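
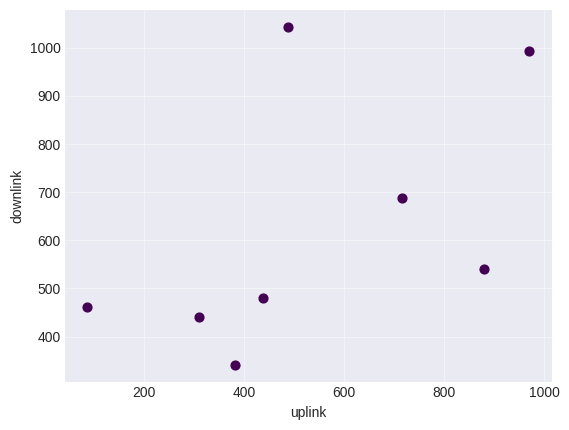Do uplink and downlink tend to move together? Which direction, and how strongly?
positive, moderate

Points are positively correlated; moderate (|r| ≈ 0.5).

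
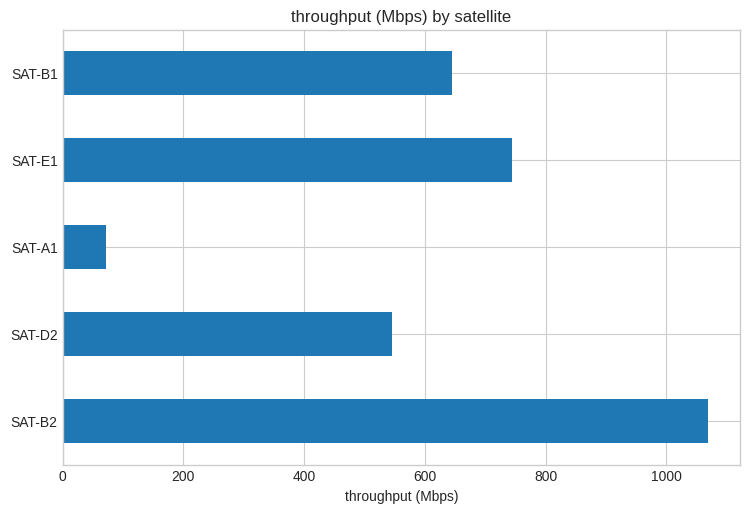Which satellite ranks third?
Top 4: SAT-B2 ≈ 1100, SAT-E1 ≈ 700, SAT-B1 ≈ 600, SAT-D2 ≈ 500.

SAT-B1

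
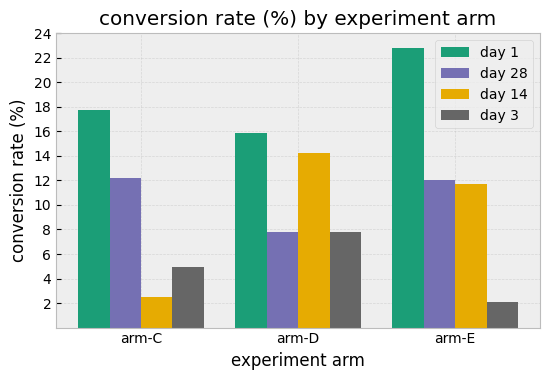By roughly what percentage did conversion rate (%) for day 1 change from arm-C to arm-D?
arm-C ≈ 18, arm-D ≈ 16; (16 − 18) / 18 ≈ -11.1%.

≈ -11.1%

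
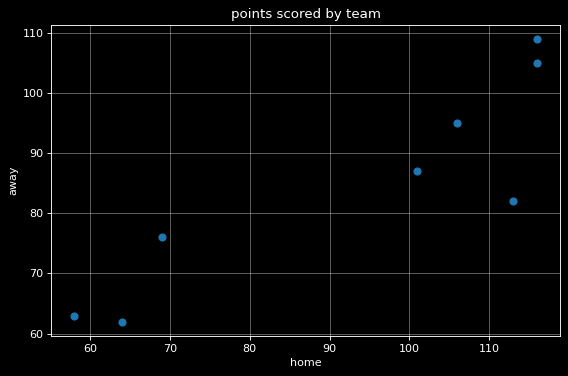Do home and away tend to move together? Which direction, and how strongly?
Points are positively correlated; strong (|r| ≈ 0.9).

positive, strong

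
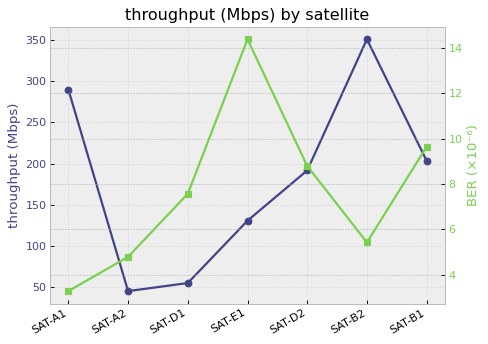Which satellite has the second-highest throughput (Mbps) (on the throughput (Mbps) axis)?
SAT-A1

Top 3 (on the throughput (Mbps) axis): SAT-B2 ≈ 350, SAT-A1 ≈ 300, SAT-B1 ≈ 200.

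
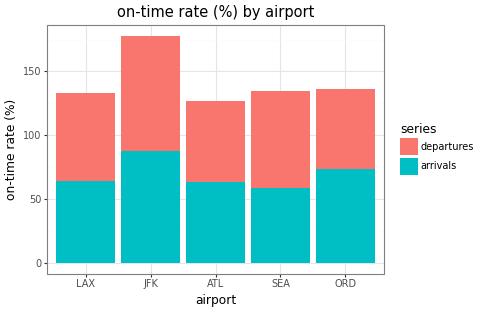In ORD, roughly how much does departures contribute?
departures top ≈ 140, bottom ≈ 80; segment ≈ 60.

≈ 60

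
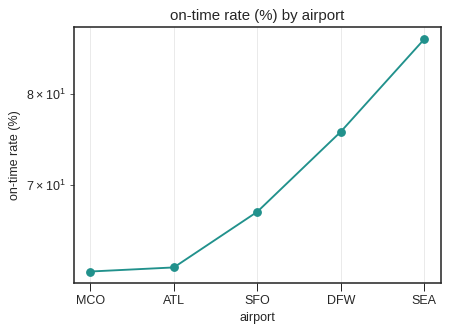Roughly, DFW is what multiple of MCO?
≈ 1.25×

DFW ≈ 75, MCO ≈ 60; 75/60 ≈ 1.25.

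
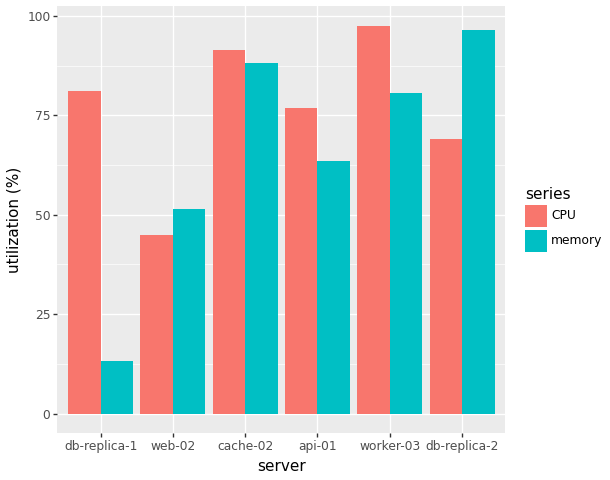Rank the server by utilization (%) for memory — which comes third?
Top 4 for memory: db-replica-2 ≈ 100, cache-02 ≈ 90, worker-03 ≈ 80, api-01 ≈ 60.

worker-03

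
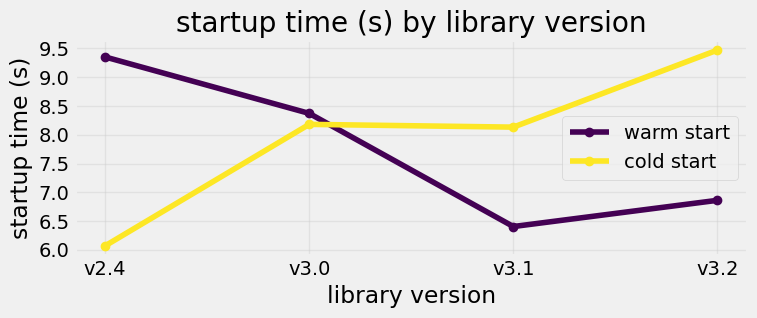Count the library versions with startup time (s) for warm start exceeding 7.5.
2

Above 7.5: v2.4, v3.0.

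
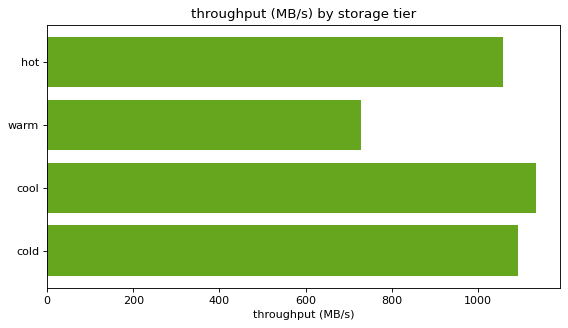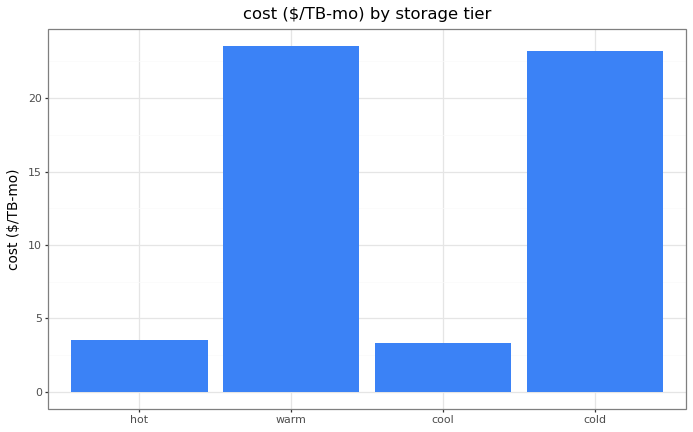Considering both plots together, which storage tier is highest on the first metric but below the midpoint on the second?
Chart 2 median cost ($/TB-mo) ≈ 15; below-median storage tiers: hot, cool. Among those, cool has the highest throughput (MB/s) (≈ 1200).

cool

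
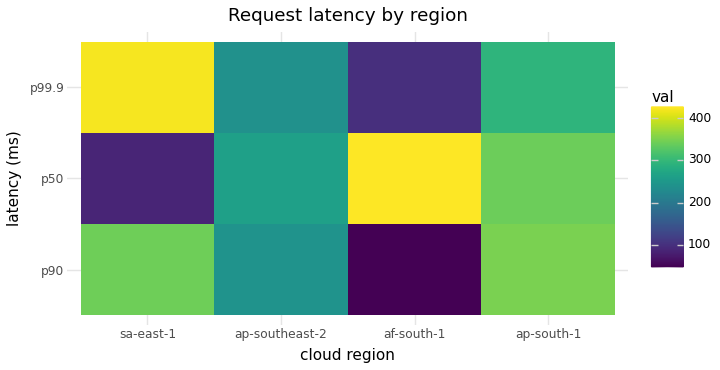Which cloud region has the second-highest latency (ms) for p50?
ap-south-1

Top 3 for p50: af-south-1 ≈ 450, ap-south-1 ≈ 350, ap-southeast-2 ≈ 250.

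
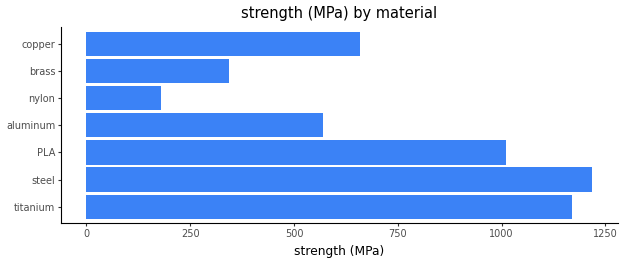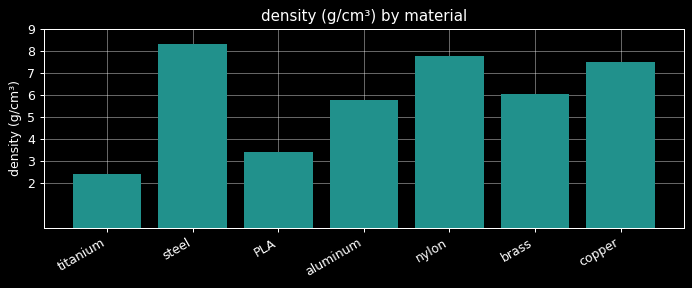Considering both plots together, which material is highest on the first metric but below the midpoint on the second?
titanium

Chart 2 median density (g/cm³) ≈ 6; below-median materials: titanium, PLA, aluminum. Among those, titanium has the highest strength (MPa) (≈ 1200).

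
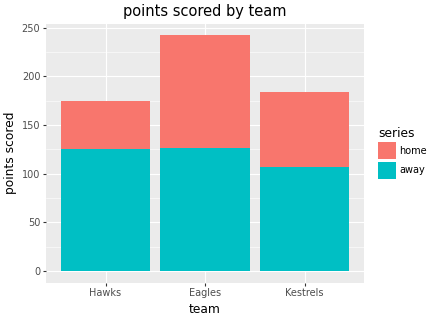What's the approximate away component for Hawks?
≈ 125

away top ≈ 125, bottom ≈ 0; segment ≈ 125.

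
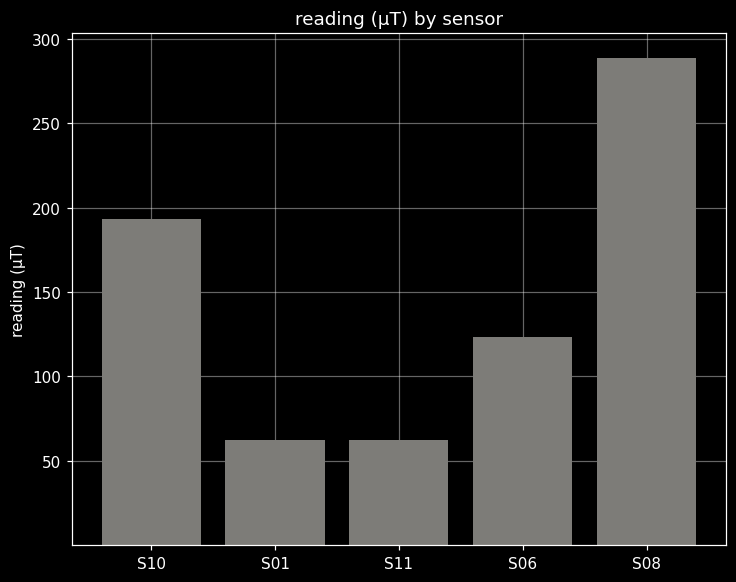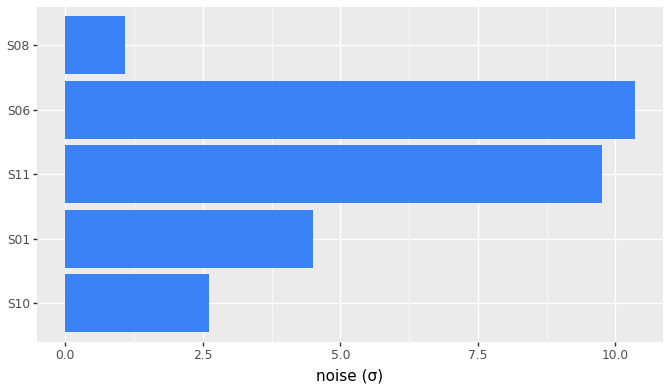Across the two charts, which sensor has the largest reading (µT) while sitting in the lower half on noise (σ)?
Chart 2 median noise (σ) ≈ 4; below-median sensors: S10, S08. Among those, S08 has the highest reading (µT) (≈ 300).

S08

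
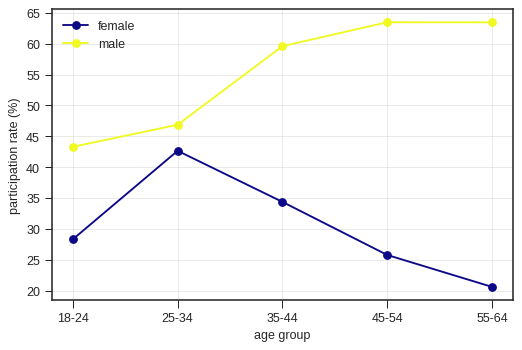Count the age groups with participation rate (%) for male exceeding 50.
Above 50: 35-44, 45-54, 55-64.

3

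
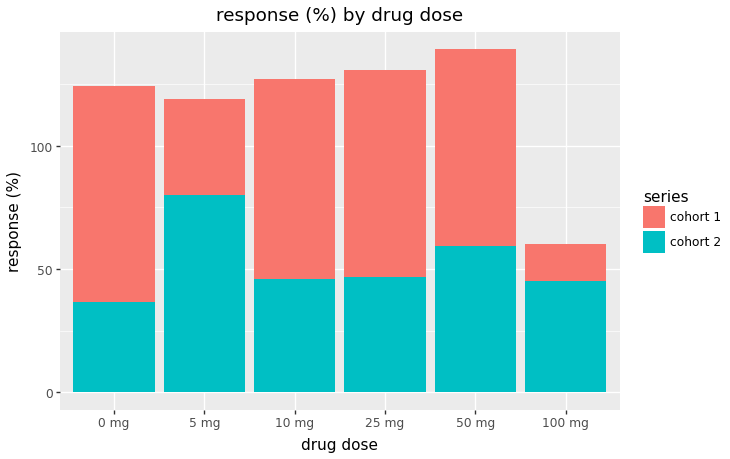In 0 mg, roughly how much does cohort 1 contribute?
≈ 80

cohort 1 top ≈ 120, bottom ≈ 40; segment ≈ 80.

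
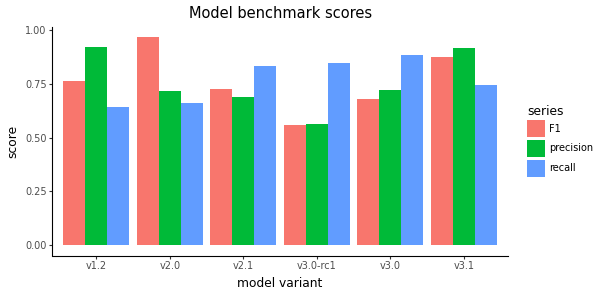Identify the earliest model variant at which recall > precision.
v2.0: recall ≈ 0.7 vs precision ≈ 0.7 (not yet); v2.1: recall ≈ 0.8 vs precision ≈ 0.7 (first crossover).

v2.1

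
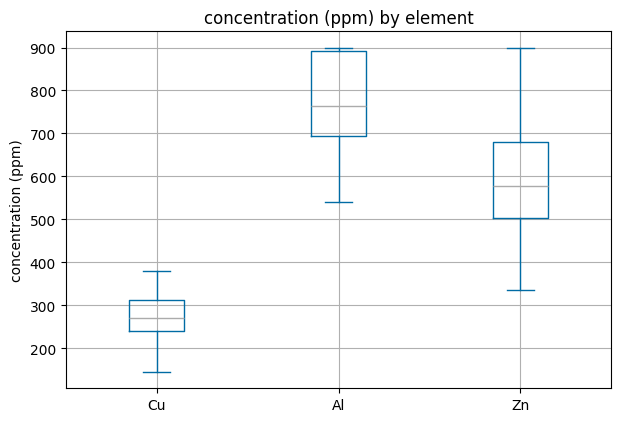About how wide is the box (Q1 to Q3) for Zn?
Q3 ≈ 700, Q1 ≈ 500; IQR ≈ 200.

≈ 200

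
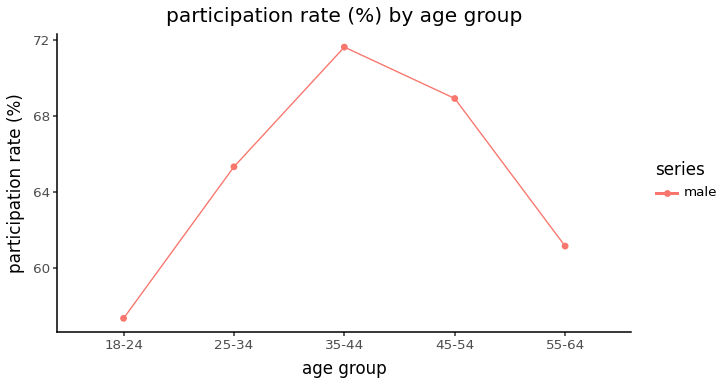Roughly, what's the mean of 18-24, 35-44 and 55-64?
≈ 64

(58 + 72 + 62) / 3 ≈ 64.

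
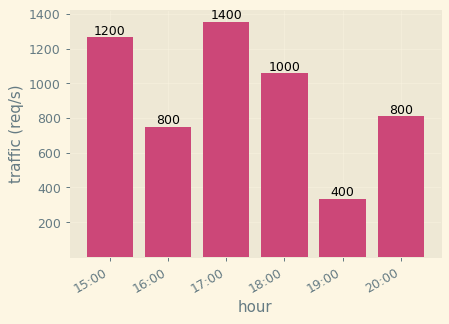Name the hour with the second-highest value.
Top 3: 17:00 ≈ 1400, 15:00 ≈ 1200, 18:00 ≈ 1000.

15:00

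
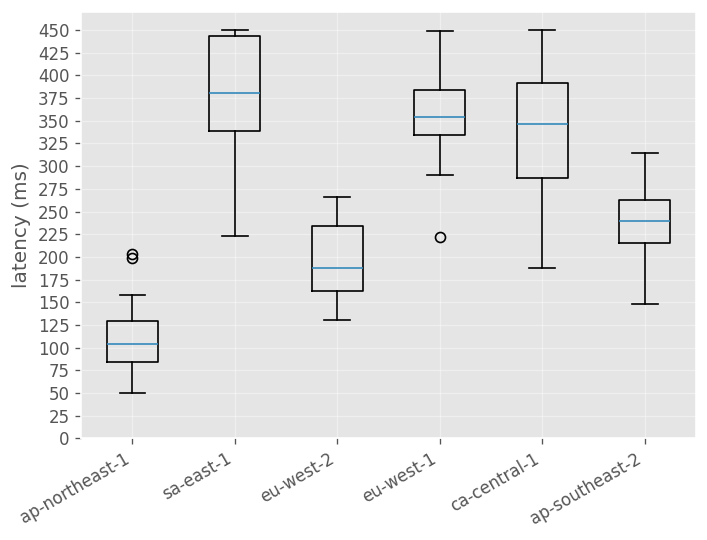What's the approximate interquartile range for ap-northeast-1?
≈ 50

Q3 ≈ 125, Q1 ≈ 75; IQR ≈ 50.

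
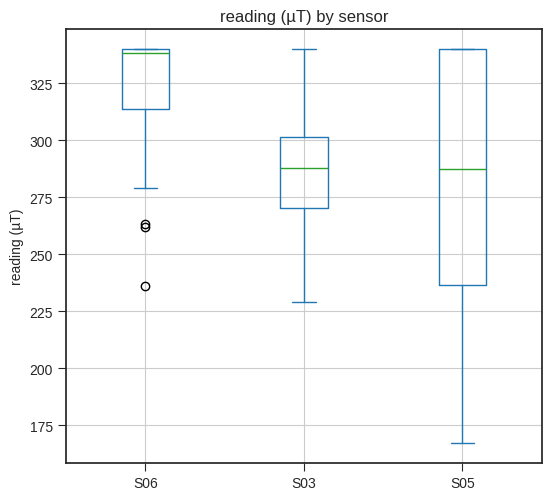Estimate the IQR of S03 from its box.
Q3 ≈ 300, Q1 ≈ 270; IQR ≈ 30.

≈ 30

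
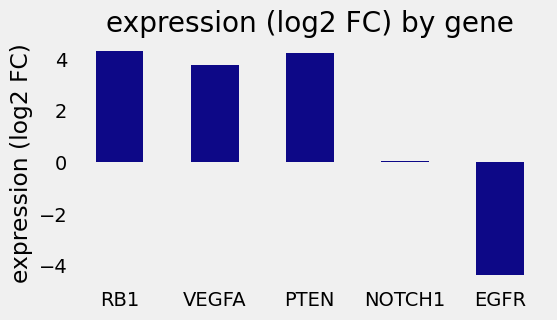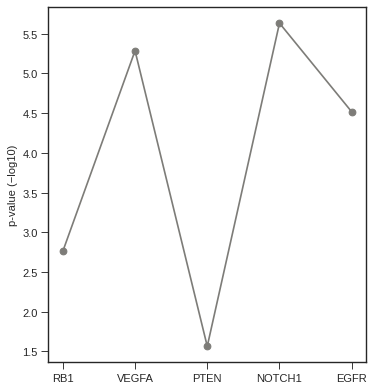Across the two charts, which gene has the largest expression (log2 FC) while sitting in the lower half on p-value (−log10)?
RB1

Chart 2 median p-value (−log10) ≈ 5; below-median genes: RB1, PTEN. Among those, RB1 has the highest expression (log2 FC) (≈ 4.5).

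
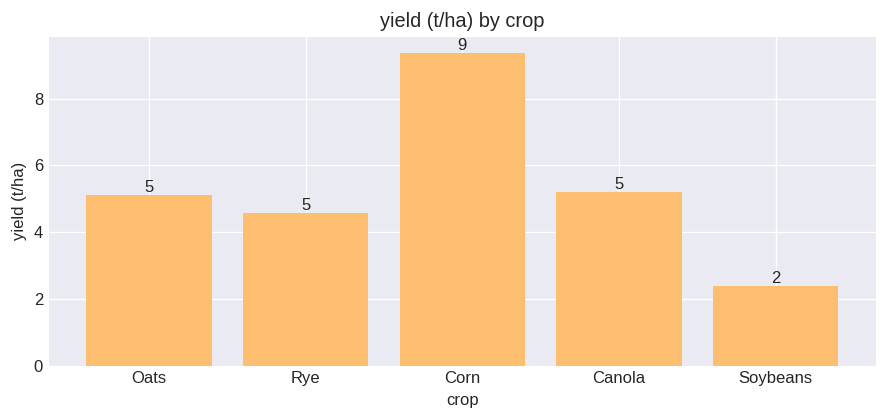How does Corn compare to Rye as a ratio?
Corn ≈ 9, Rye ≈ 5; 9/5 ≈ 1.8.

≈ 1.8×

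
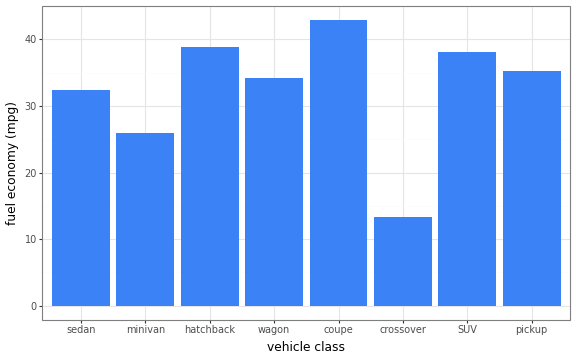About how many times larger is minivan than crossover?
≈ 1.67×

minivan ≈ 25, crossover ≈ 15; 25/15 ≈ 1.67.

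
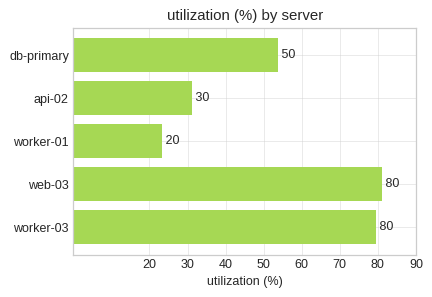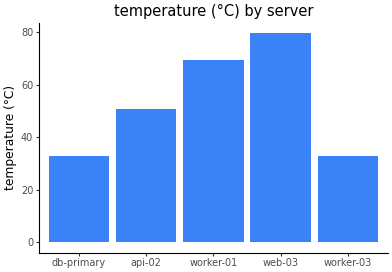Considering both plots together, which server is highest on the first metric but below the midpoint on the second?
worker-03

Chart 2 median temperature (°C) ≈ 50; below-median servers: db-primary, worker-03. Among those, worker-03 has the highest utilization (%) (≈ 80).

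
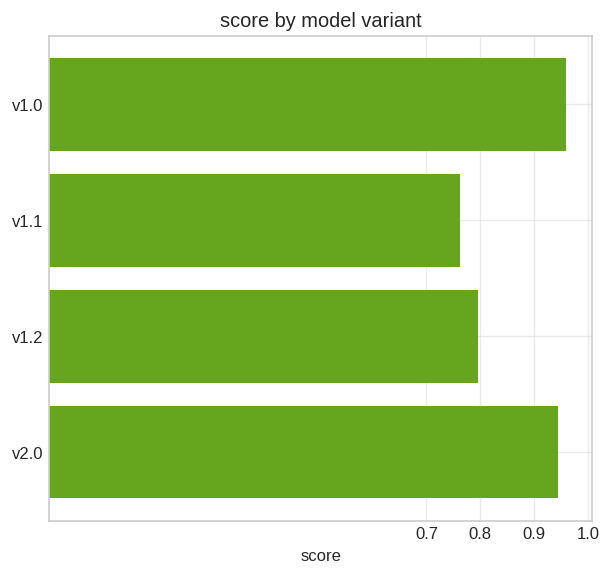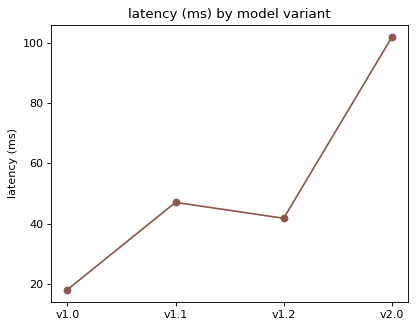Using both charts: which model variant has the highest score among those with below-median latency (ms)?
v1.0

Chart 2 median latency (ms) ≈ 40; below-median model variants: v1.0, v1.2. Among those, v1.0 has the highest score (≈ 1).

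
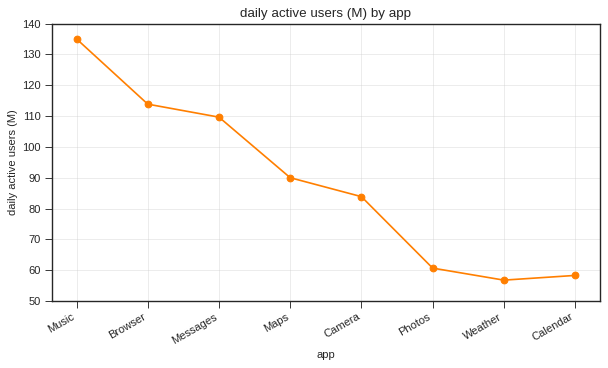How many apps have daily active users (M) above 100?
3

Above 100: Music, Browser, Messages.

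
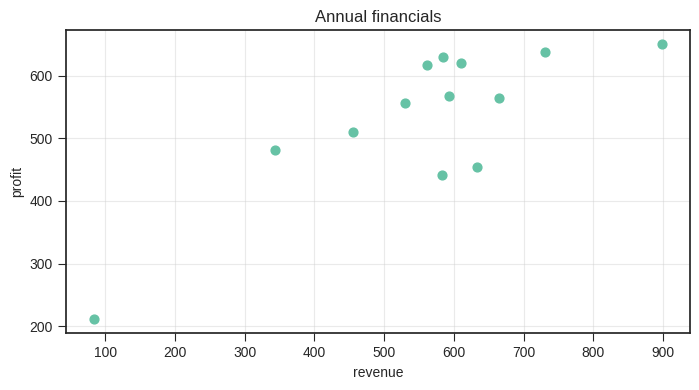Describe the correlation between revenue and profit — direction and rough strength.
Points are positively correlated; strong (|r| ≈ 0.8).

positive, strong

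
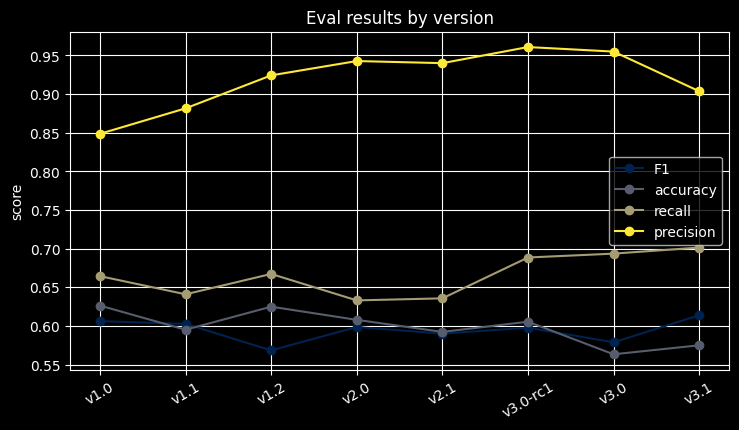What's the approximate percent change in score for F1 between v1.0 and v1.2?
v1.0 ≈ 0.60, v1.2 ≈ 0.55; (0.55 − 0.60) / 0.60 ≈ -8.3%.

≈ -8.3%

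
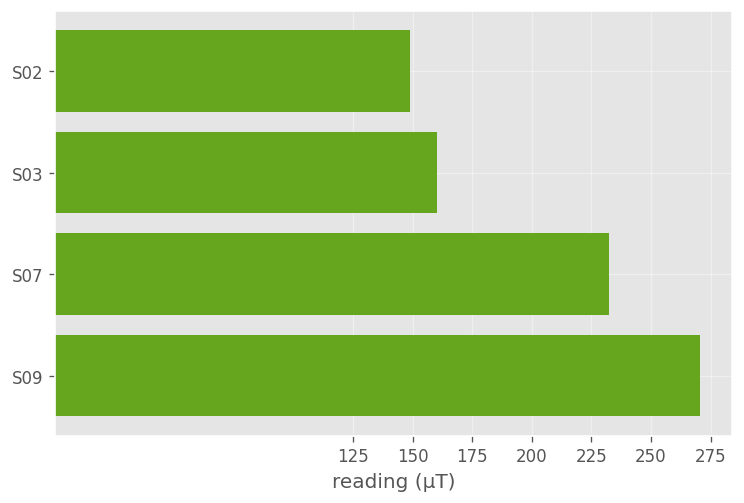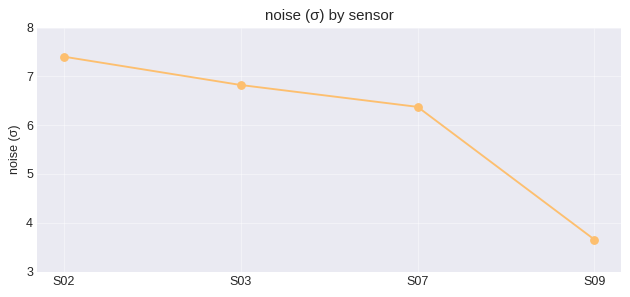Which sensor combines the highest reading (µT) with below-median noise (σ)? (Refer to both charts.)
Chart 2 median noise (σ) ≈ 7; below-median sensors: S07, S09. Among those, S09 has the highest reading (µT) (≈ 275).

S09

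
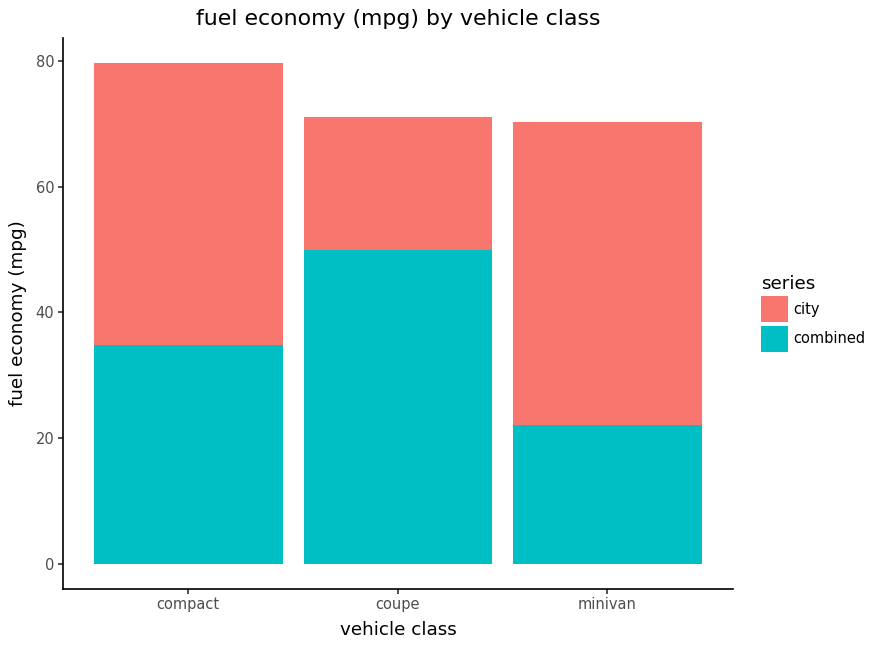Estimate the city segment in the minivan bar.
≈ 50

city top ≈ 70, bottom ≈ 20; segment ≈ 50.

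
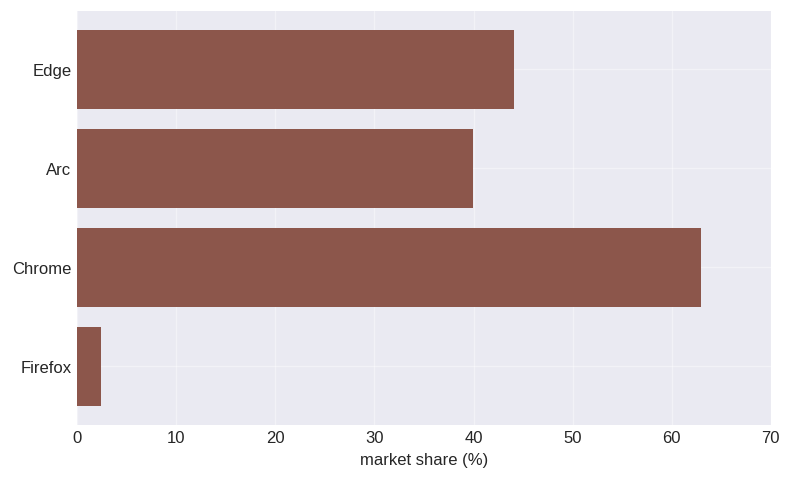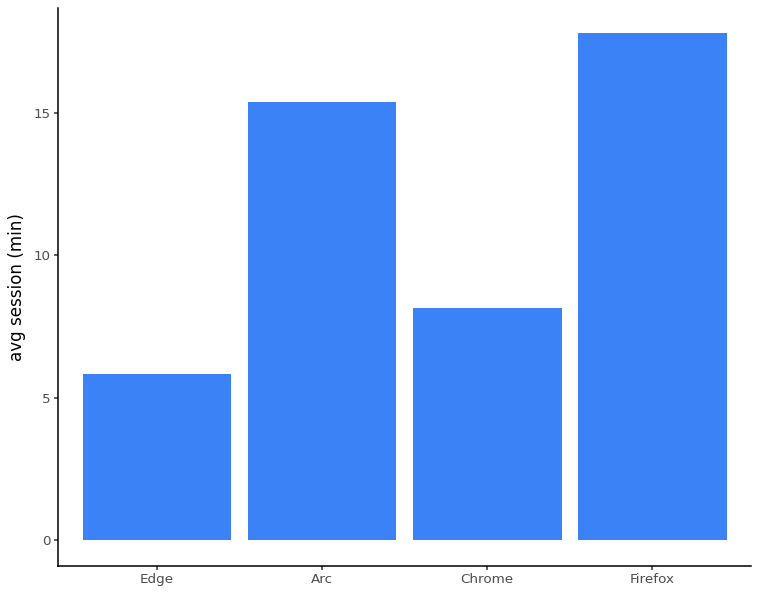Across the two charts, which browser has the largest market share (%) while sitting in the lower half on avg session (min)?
Chart 2 median avg session (min) ≈ 12; below-median browsers: Edge, Chrome. Among those, Chrome has the highest market share (%) (≈ 60).

Chrome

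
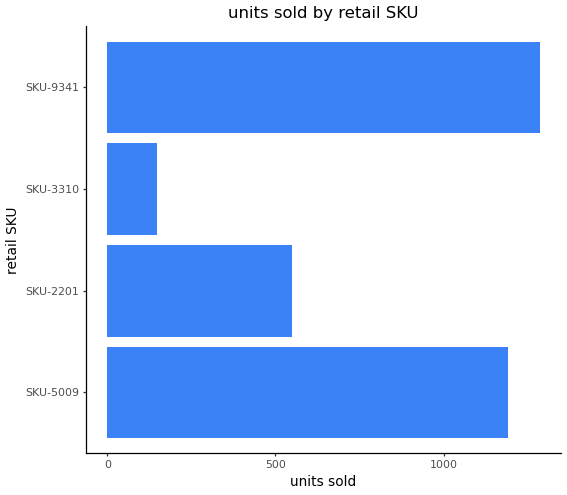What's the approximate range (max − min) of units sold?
≈ 1000

Max SKU-9341 ≈ 1200, min SKU-3310 ≈ 200; range ≈ 1000.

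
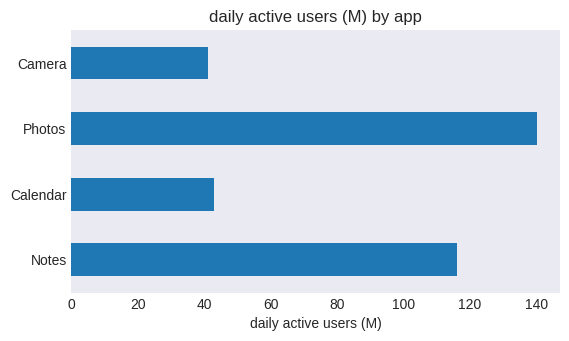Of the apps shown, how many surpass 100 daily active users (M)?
2

Above 100: Notes, Photos.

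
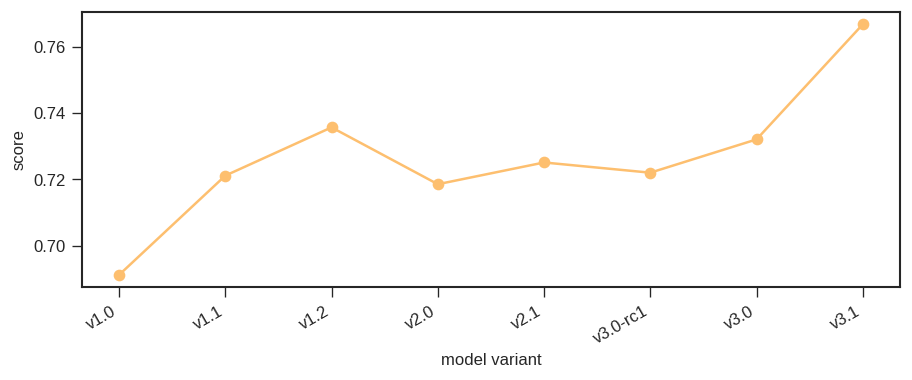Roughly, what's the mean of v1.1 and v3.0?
≈ 0.72

(0.72 + 0.73) / 2 ≈ 0.72.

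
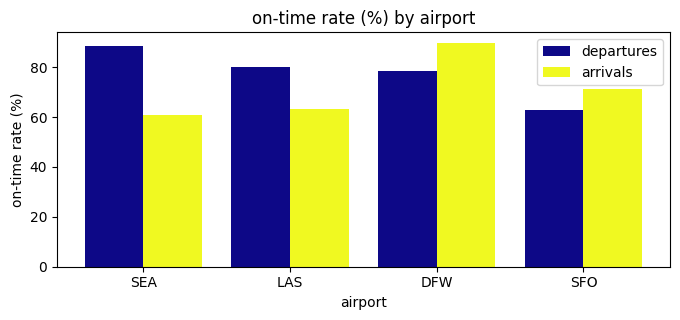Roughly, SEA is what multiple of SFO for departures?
SEA ≈ 90, SFO ≈ 60; 90/60 ≈ 1.5.

≈ 1.5×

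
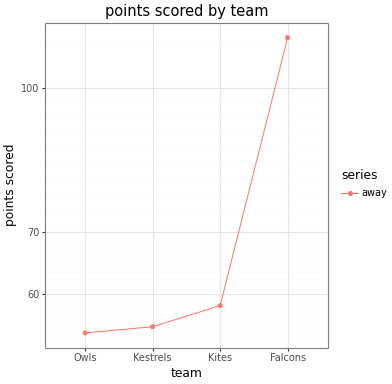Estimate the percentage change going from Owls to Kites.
≈ +9.1%

Owls ≈ 55, Kites ≈ 60; (60 − 55) / 55 ≈ +9.1%.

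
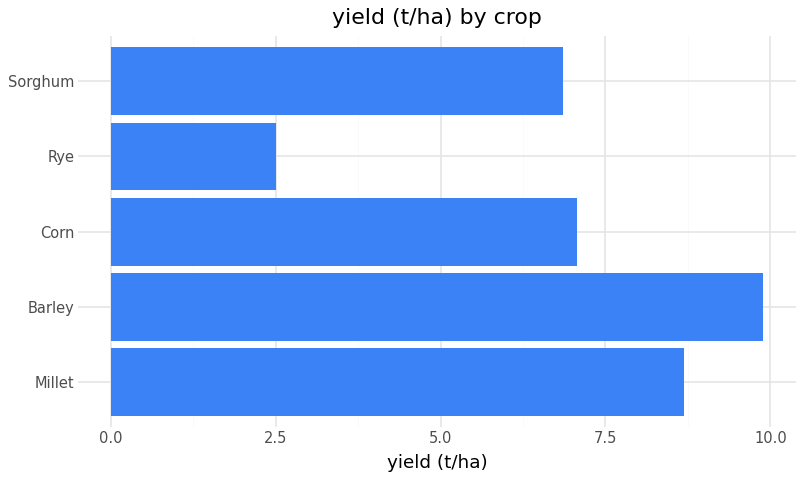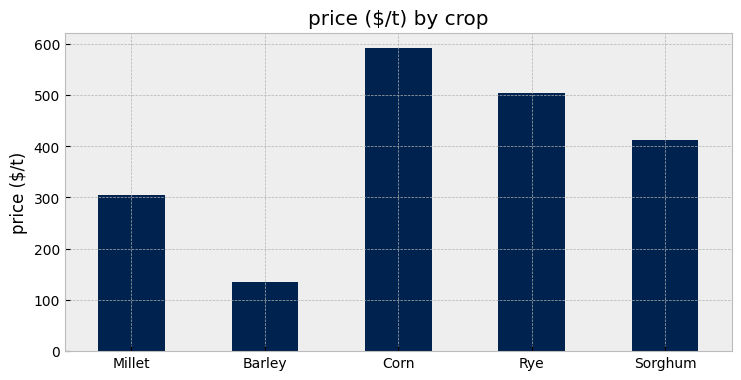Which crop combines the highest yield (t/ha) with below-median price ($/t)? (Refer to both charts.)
Chart 2 median price ($/t) ≈ 400; below-median crops: Millet, Barley. Among those, Barley has the highest yield (t/ha) (≈ 10).

Barley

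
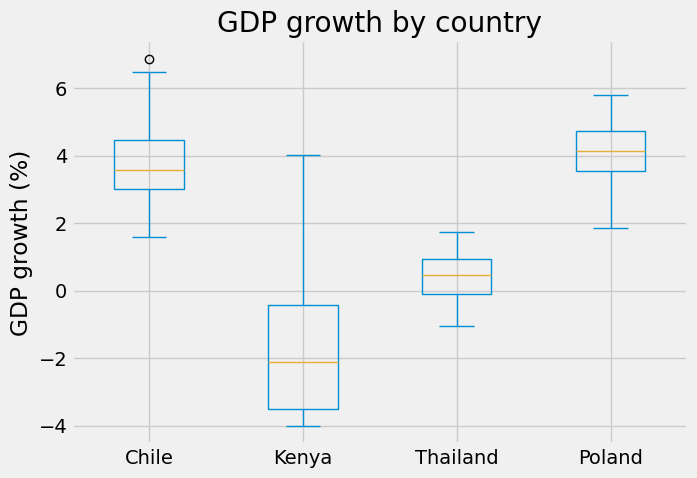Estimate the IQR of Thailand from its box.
Q3 ≈ 1.0, Q1 ≈ 0.0; IQR ≈ 1.0.

≈ 1.0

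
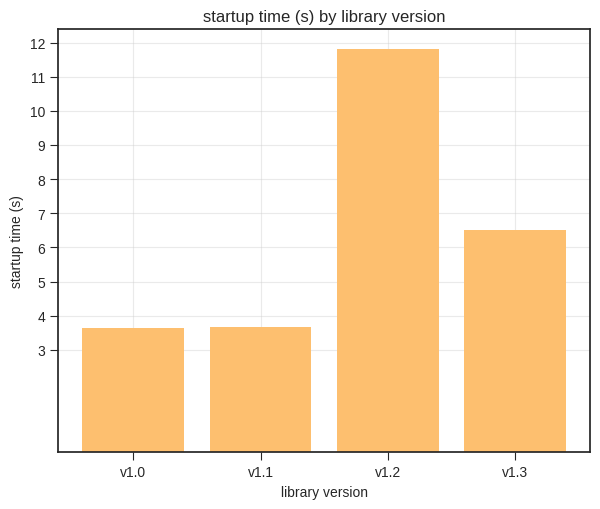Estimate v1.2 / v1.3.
v1.2 ≈ 12, v1.3 ≈ 7; 12/7 ≈ 1.71.

≈ 1.71×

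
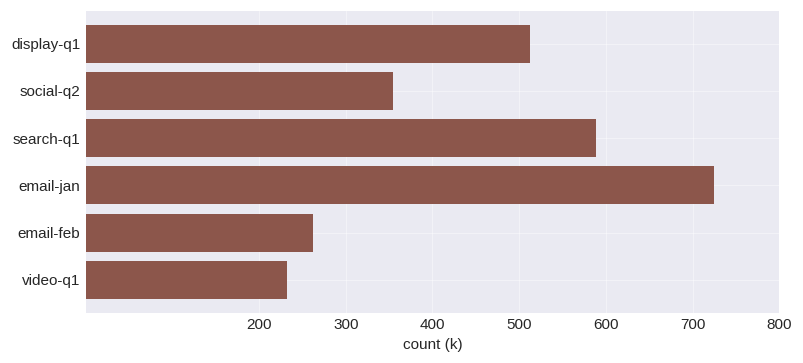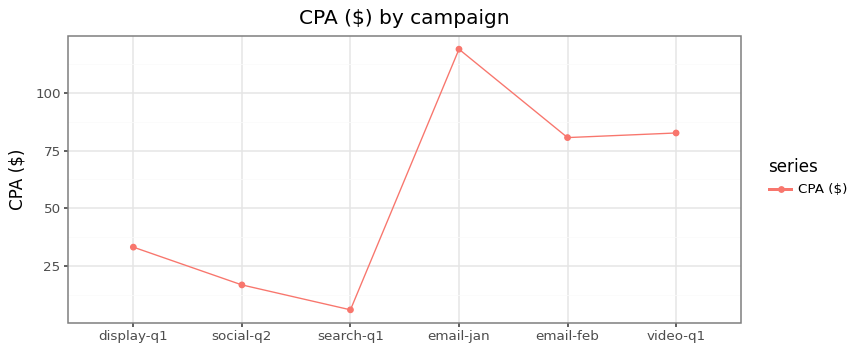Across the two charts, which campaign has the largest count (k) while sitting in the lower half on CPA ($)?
Chart 2 median CPA ($) ≈ 60; below-median campaigns: display-q1, social-q2, search-q1. Among those, search-q1 has the highest count (k) (≈ 600).

search-q1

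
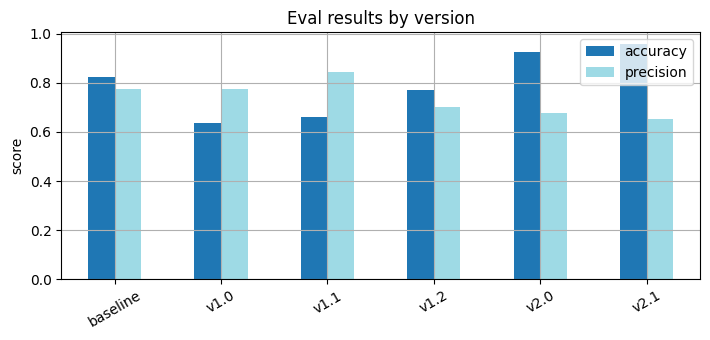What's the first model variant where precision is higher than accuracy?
v1.0

baseline: precision ≈ 0.8 vs accuracy ≈ 0.8 (not yet); v1.0: precision ≈ 0.8 vs accuracy ≈ 0.6 (first crossover).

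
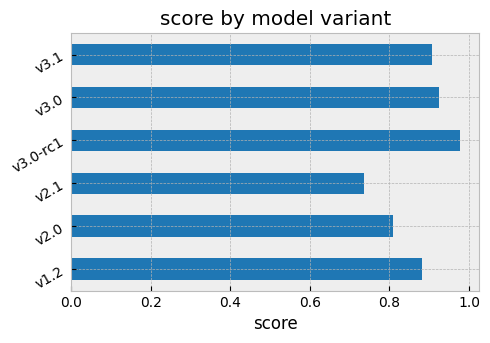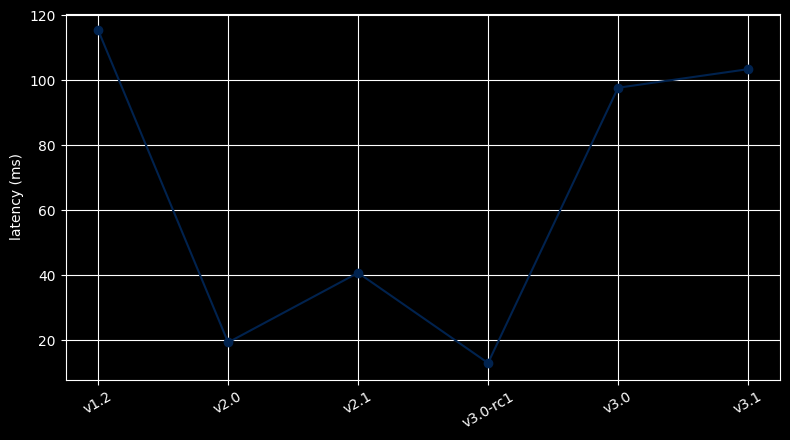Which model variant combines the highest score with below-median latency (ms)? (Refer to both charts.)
v3.0-rc1

Chart 2 median latency (ms) ≈ 60; below-median model variants: v2.0, v2.1, v3.0-rc1. Among those, v3.0-rc1 has the highest score (≈ 1).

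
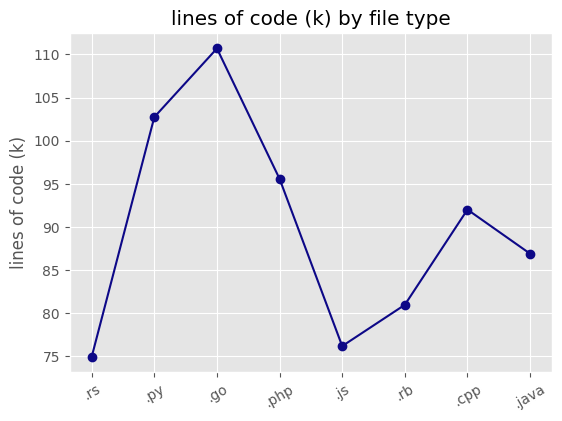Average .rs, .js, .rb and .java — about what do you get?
≈ 79

(75 + 75 + 80 + 85) / 4 ≈ 79.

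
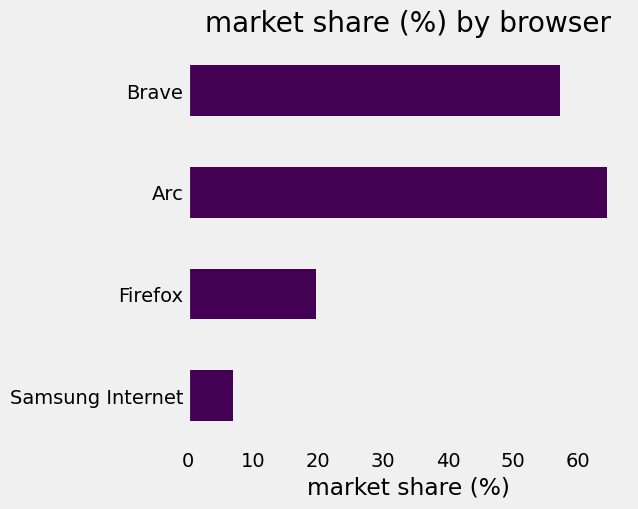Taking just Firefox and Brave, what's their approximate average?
(20 + 60) / 2 ≈ 40.

≈ 40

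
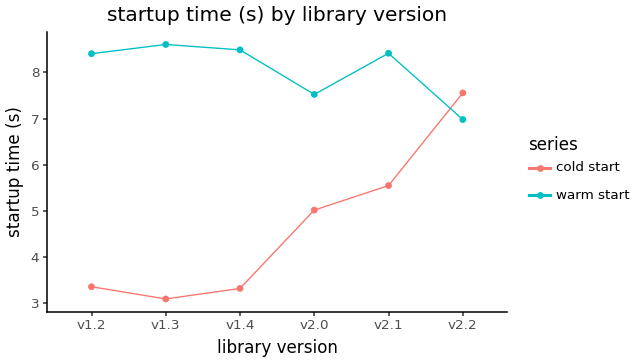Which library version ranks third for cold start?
Top 4 for cold start: v2.2 ≈ 7.5, v2.1 ≈ 5.5, v2.0 ≈ 5.0, v1.2 ≈ 3.5.

v2.0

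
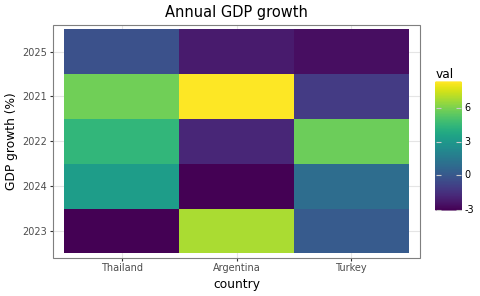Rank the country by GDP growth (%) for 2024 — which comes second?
Turkey

Top 3 for 2024: Thailand ≈ 3, Turkey ≈ 1, Argentina ≈ -3.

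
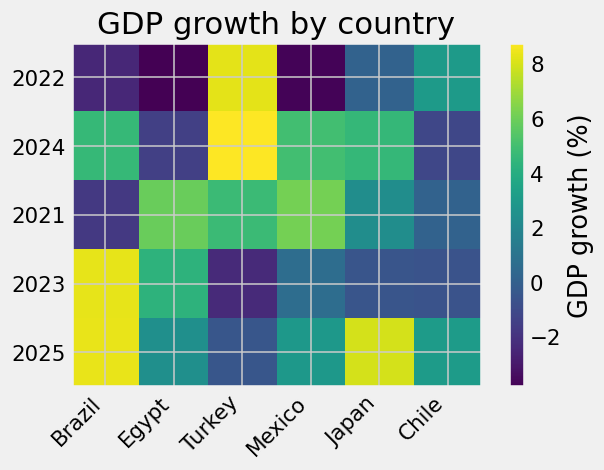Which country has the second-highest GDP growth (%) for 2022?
Top 3 for 2022: Turkey ≈ 8, Chile ≈ 4, Japan ≈ 0.

Chile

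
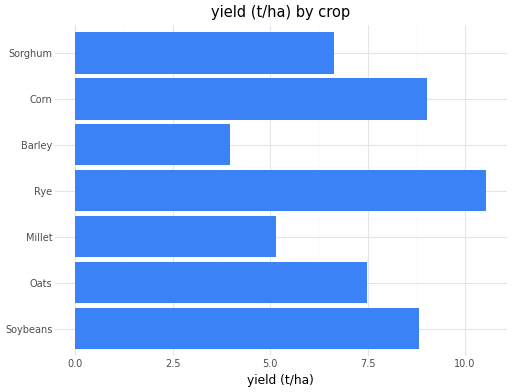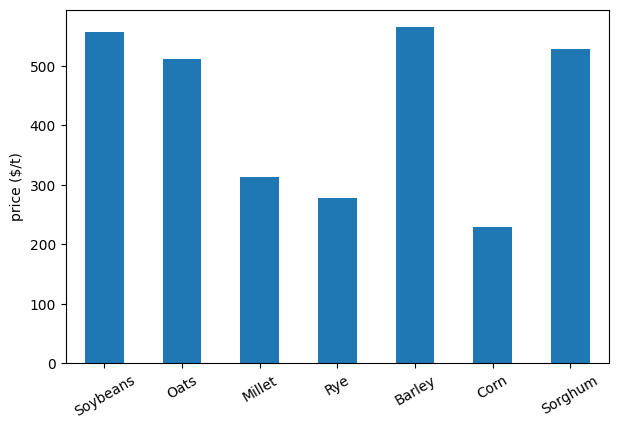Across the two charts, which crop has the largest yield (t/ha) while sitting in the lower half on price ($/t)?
Chart 2 median price ($/t) ≈ 500; below-median crops: Millet, Rye, Corn. Among those, Rye has the highest yield (t/ha) (≈ 11).

Rye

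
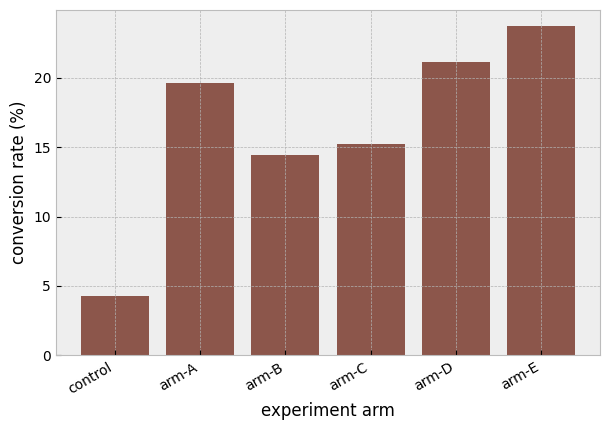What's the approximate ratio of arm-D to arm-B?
≈ 1.57×

arm-D ≈ 22, arm-B ≈ 14; 22/14 ≈ 1.57.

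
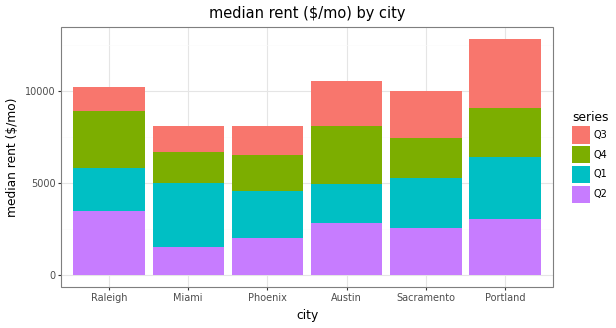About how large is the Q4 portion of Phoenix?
≈ 2000

Q4 top ≈ 6000, bottom ≈ 4000; segment ≈ 2000.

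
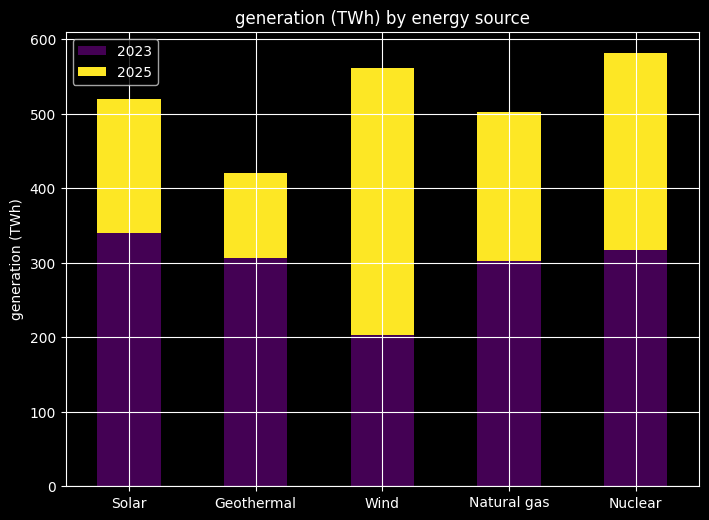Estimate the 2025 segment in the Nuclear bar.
≈ 300

2025 top ≈ 600, bottom ≈ 300; segment ≈ 300.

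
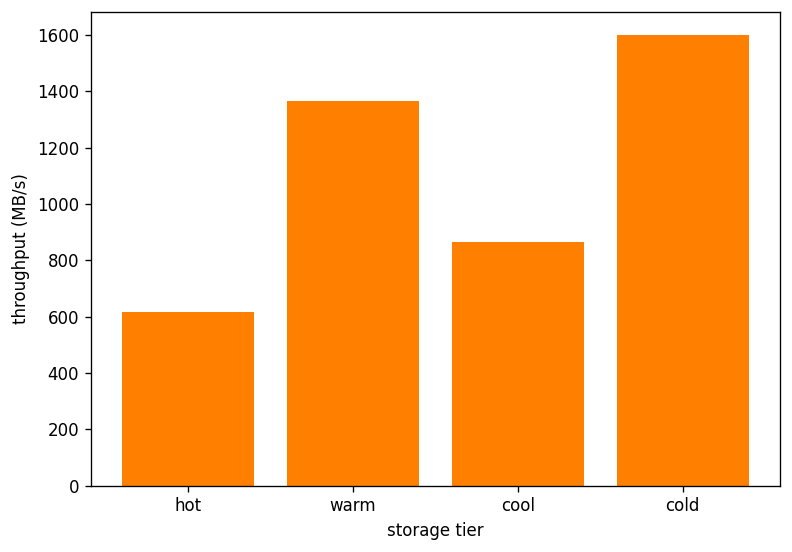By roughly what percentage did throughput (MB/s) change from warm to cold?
≈ +14.3%

warm ≈ 1400, cold ≈ 1600; (1600 − 1400) / 1400 ≈ +14.3%.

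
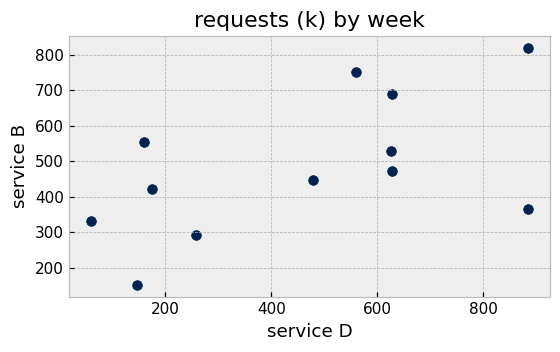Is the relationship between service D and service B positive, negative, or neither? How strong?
Points are positively correlated; moderate (|r| ≈ 0.6).

positive, moderate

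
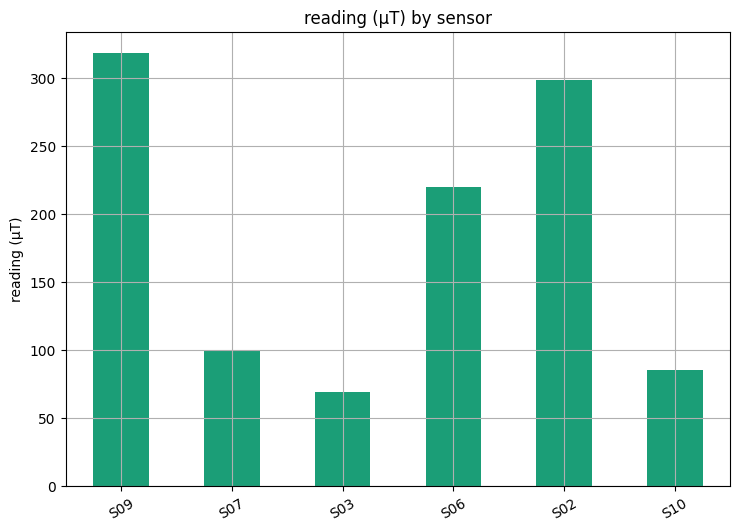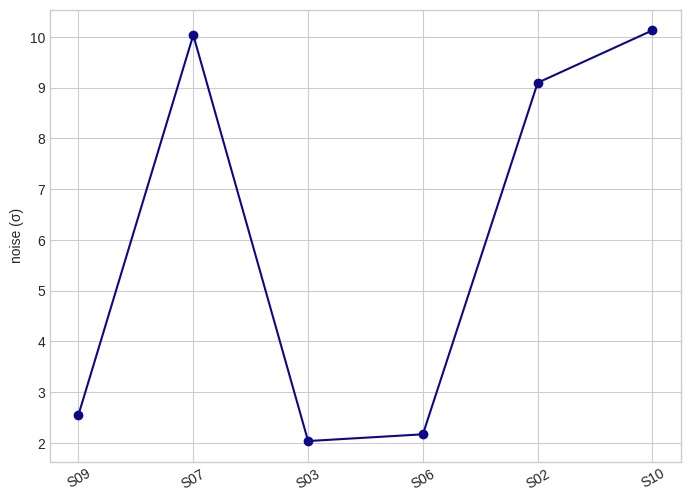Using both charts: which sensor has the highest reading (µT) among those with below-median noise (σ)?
S09

Chart 2 median noise (σ) ≈ 6; below-median sensors: S09, S03, S06. Among those, S09 has the highest reading (µT) (≈ 300).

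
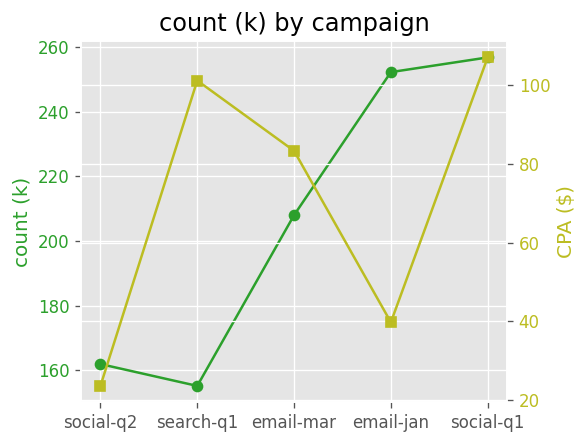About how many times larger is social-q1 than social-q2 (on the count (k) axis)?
social-q1 ≈ 260, social-q2 ≈ 160; 260/160 ≈ 1.62.

≈ 1.62×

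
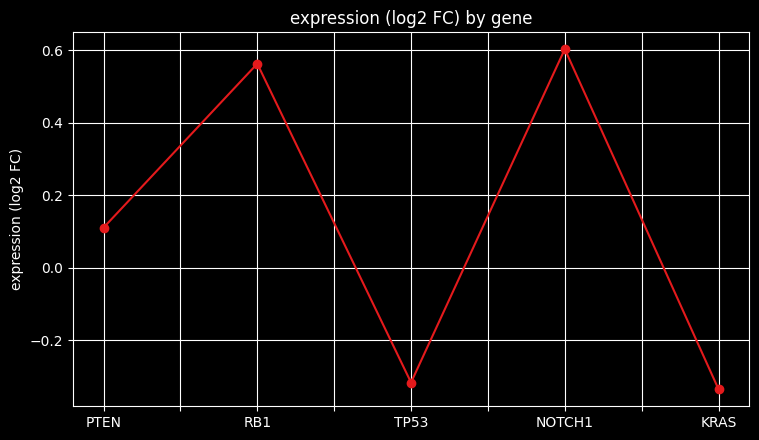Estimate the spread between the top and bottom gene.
≈ 0.9

Max NOTCH1 ≈ 0.6, min KRAS ≈ -0.3; range ≈ 0.9.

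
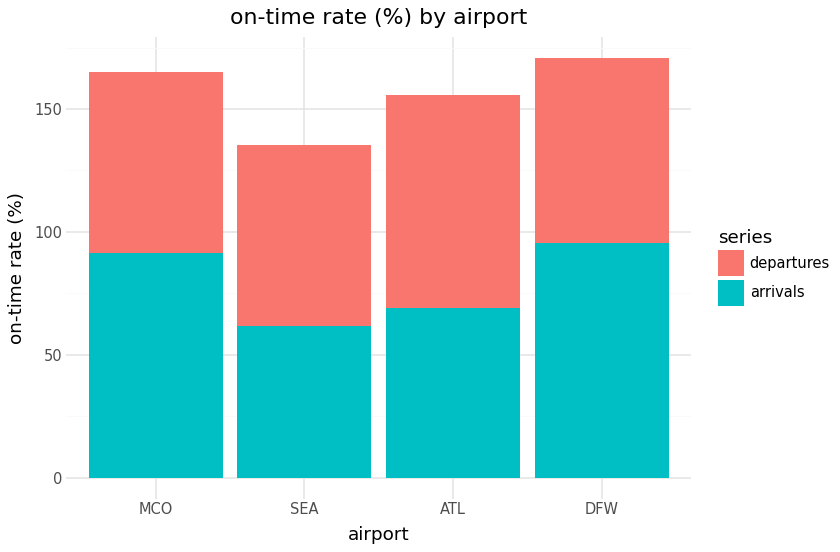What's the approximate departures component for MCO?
≈ 60

departures top ≈ 160, bottom ≈ 100; segment ≈ 60.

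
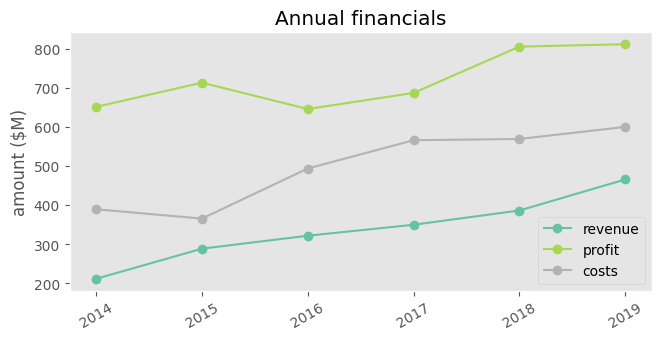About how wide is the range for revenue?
≈ 250

Max 2019 ≈ 450, min 2014 ≈ 200; range ≈ 250.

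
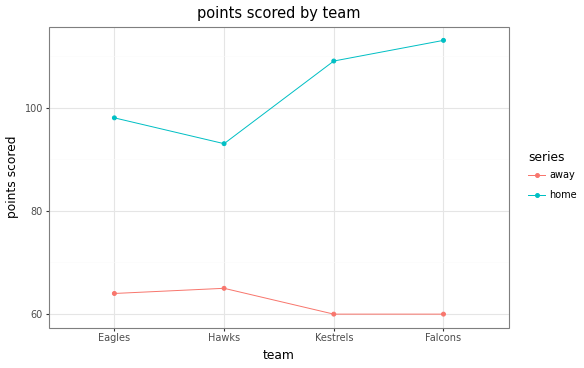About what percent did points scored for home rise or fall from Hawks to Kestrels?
Hawks ≈ 95, Kestrels ≈ 110; (110 − 95) / 95 ≈ +15.8%.

≈ +15.8%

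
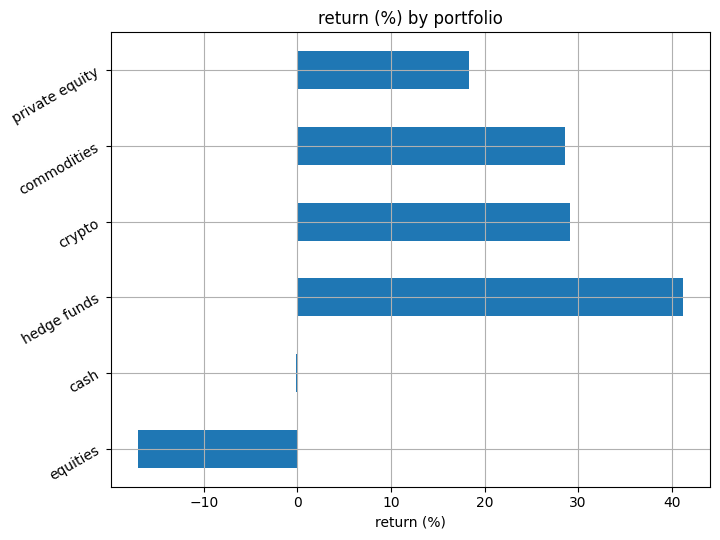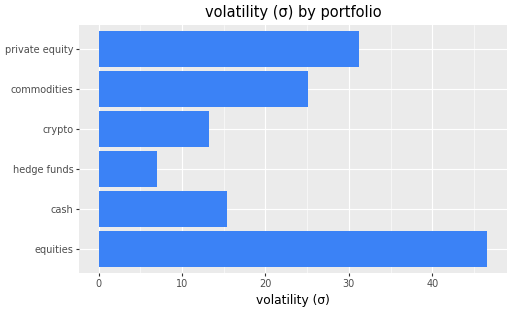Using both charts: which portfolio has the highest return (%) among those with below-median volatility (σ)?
hedge funds

Chart 2 median volatility (σ) ≈ 20; below-median portfolios: cash, hedge funds, crypto. Among those, hedge funds has the highest return (%) (≈ 40).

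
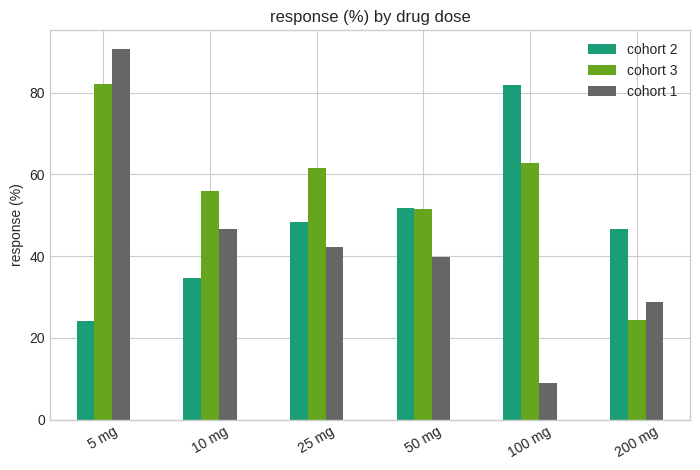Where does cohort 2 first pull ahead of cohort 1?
25 mg

10 mg: cohort 2 ≈ 30 vs cohort 1 ≈ 50 (not yet); 25 mg: cohort 2 ≈ 50 vs cohort 1 ≈ 40 (first crossover).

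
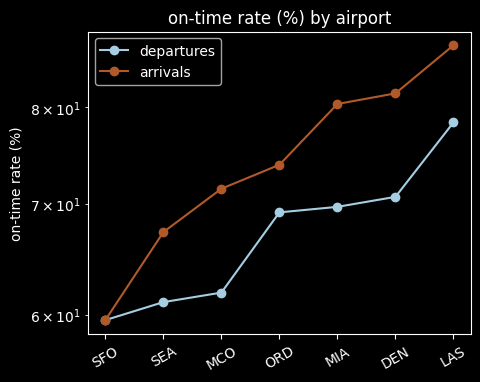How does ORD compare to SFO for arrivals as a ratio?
ORD ≈ 75, SFO ≈ 60; 75/60 ≈ 1.25.

≈ 1.25×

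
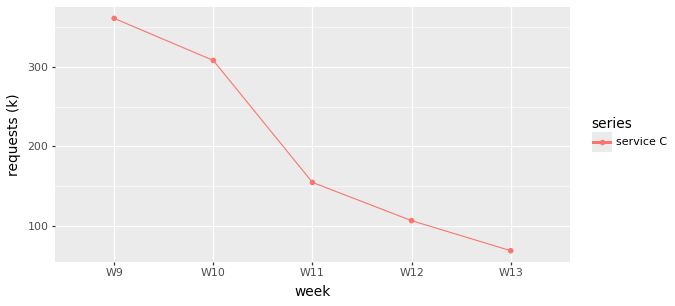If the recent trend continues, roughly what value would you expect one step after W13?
Last three: 150, 100, 75 → slope ≈ -37.5/step → next ≈ 37.5.

≈ 37.5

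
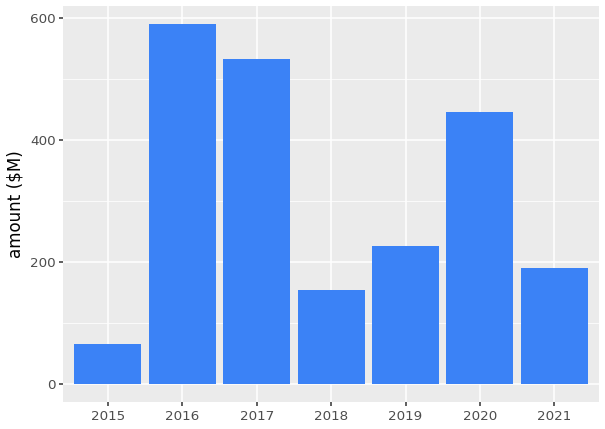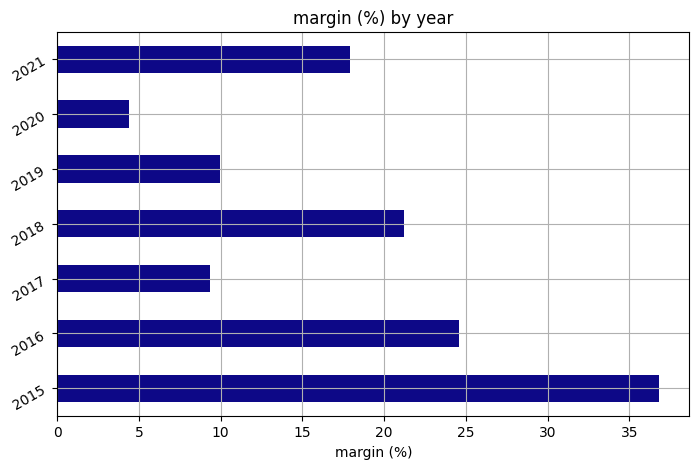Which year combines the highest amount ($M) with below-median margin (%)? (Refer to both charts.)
Chart 2 median margin (%) ≈ 20; below-median years: 2017, 2019, 2020. Among those, 2017 has the highest amount ($M) (≈ 500).

2017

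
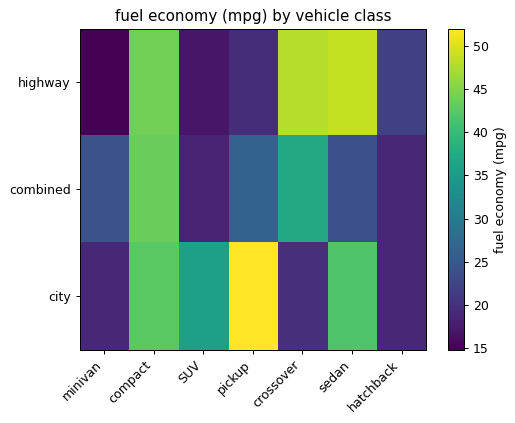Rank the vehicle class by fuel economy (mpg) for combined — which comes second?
crossover

Top 3 for combined: compact ≈ 45, crossover ≈ 35, pickup ≈ 25.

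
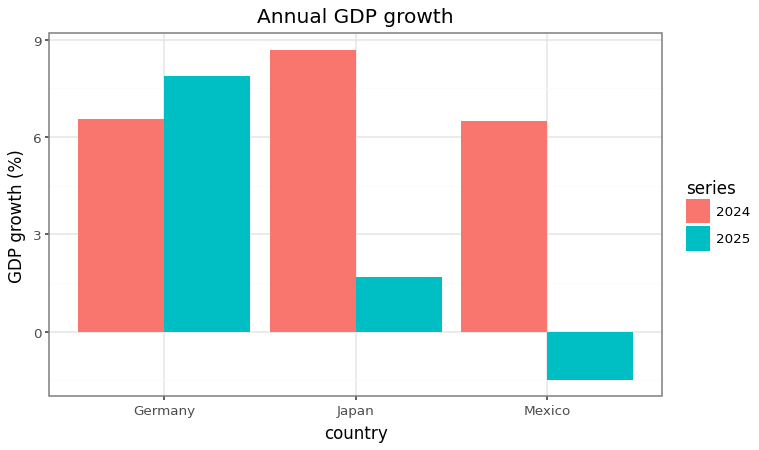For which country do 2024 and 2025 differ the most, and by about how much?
Mexico, ≈ 8 %

Mexico: 2024 ≈ 7, 2025 ≈ -1 → gap ≈ 8. Next-largest (Japan) is only ≈ 7.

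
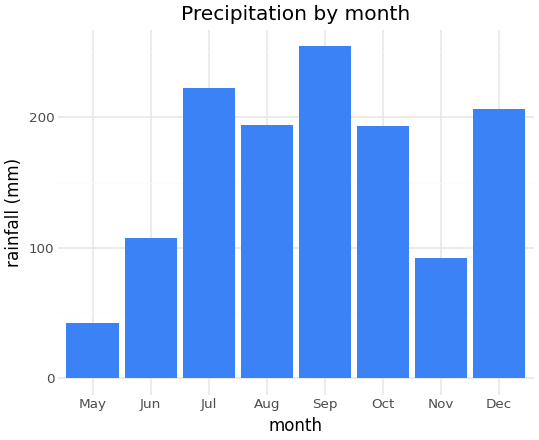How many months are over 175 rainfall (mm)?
5

Above 175: Jul, Aug, Sep, Oct, Dec.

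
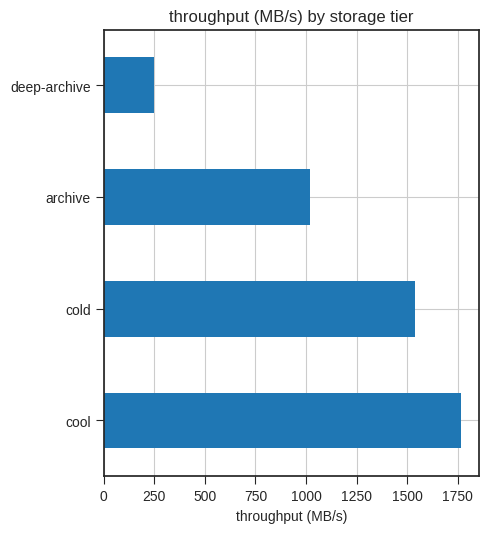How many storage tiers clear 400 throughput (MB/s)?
3

Above 400: cool, cold, archive.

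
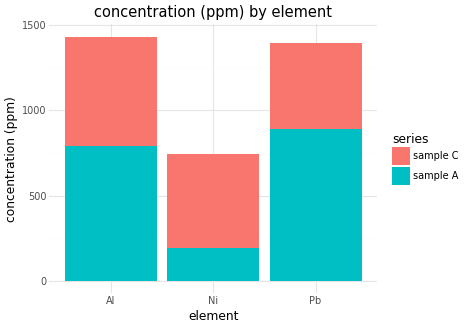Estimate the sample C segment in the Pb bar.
≈ 600

sample C top ≈ 1400, bottom ≈ 800; segment ≈ 600.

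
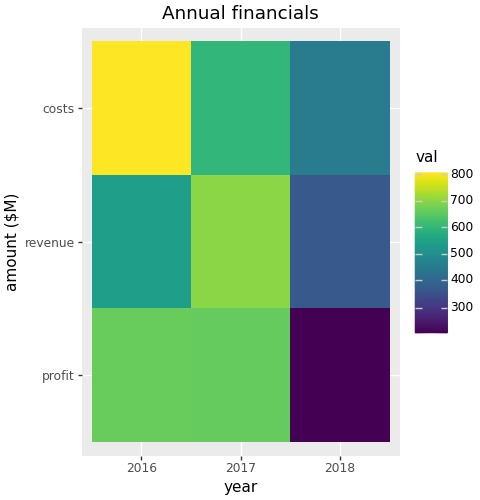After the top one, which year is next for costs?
Top 3 for costs: 2016 ≈ 800, 2017 ≈ 600, 2018 ≈ 500.

2017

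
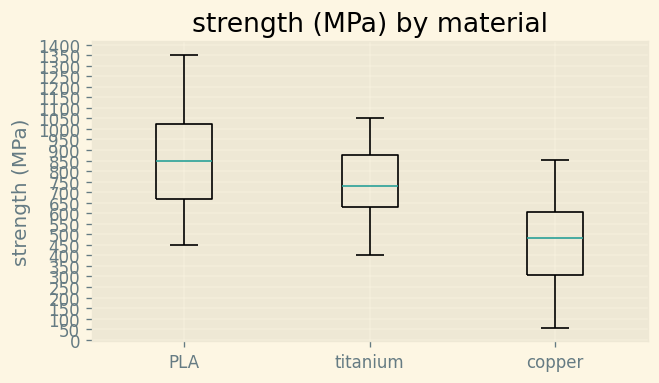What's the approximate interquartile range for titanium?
≈ 200

Q3 ≈ 850, Q1 ≈ 650; IQR ≈ 200.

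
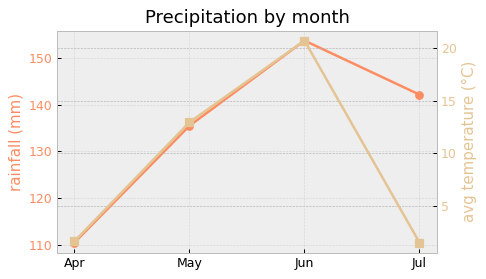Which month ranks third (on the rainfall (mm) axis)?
Top 4 (on the rainfall (mm) axis): Jun ≈ 155, Jul ≈ 140, May ≈ 135, Apr ≈ 110.

May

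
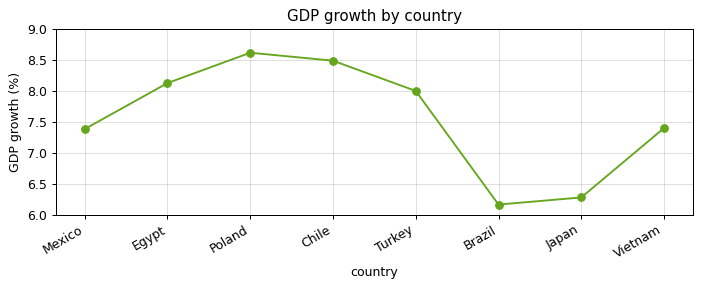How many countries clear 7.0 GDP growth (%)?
Above 7.0: Mexico, Egypt, Poland, Chile, Turkey, Vietnam.

6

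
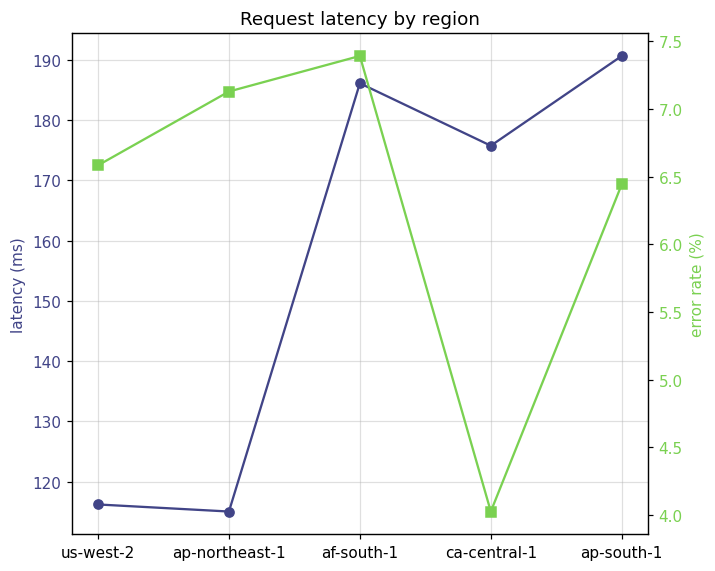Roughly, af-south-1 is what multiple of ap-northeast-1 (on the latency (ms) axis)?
≈ 1.58×

af-south-1 ≈ 190, ap-northeast-1 ≈ 120; 190/120 ≈ 1.58.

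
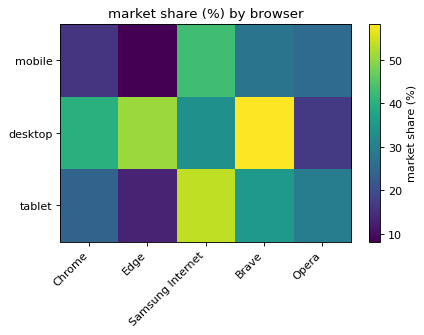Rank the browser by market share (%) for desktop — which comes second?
Top 3 for desktop: Brave ≈ 60, Edge ≈ 50, Chrome ≈ 40.

Edge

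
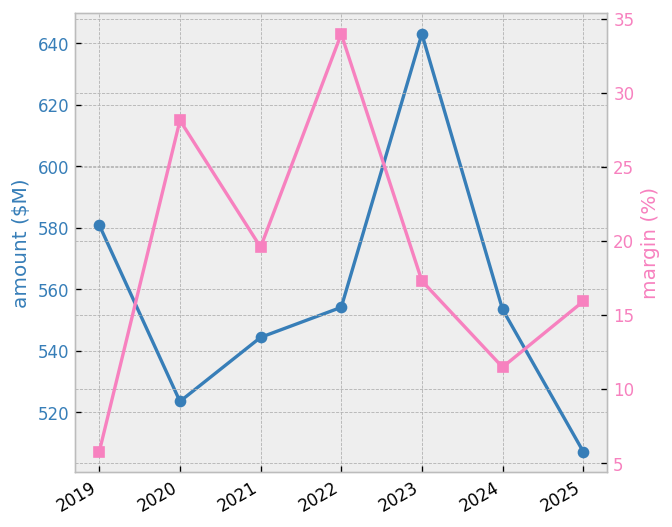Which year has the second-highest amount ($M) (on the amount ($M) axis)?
2019

Top 3 (on the amount ($M) axis): 2023 ≈ 640, 2019 ≈ 580, 2022 ≈ 560.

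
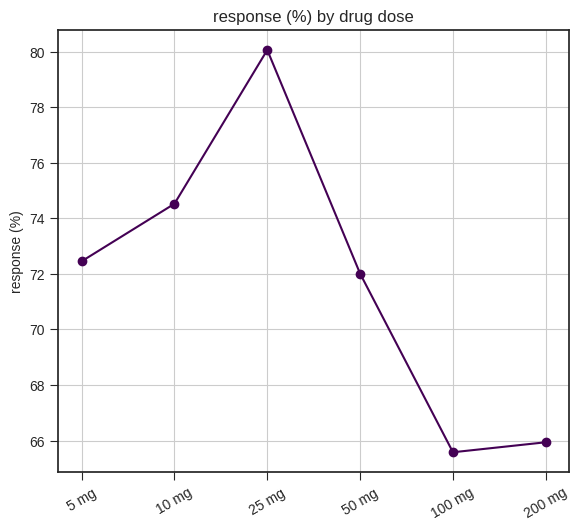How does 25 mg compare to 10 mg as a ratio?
≈ 1.08×

25 mg ≈ 80, 10 mg ≈ 74; 80/74 ≈ 1.08.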